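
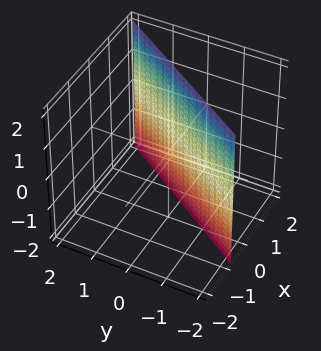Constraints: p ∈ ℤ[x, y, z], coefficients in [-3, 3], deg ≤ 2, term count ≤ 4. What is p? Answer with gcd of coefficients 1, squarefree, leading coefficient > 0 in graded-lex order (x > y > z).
deg p = 1.
Reading off the gridlines: the surface avoids every integer z-axis point in the box; it crosses the y-axis at the gridline y = -1.
Matching integer coefficients to the picture gives p.

3*x - 2*y - 2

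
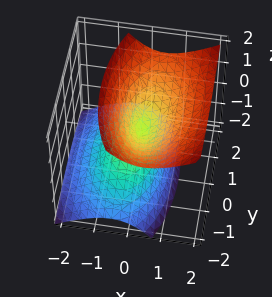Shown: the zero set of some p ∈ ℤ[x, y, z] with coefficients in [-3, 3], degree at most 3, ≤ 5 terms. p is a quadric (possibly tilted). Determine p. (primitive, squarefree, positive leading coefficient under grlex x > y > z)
The degree is 2 — the shape is more complex than any degree-1 surface.
Checking where it meets the axes: it crosses the x-axis at the gridline x = 0; it meets the z-axis at z = 0 (among the integer gridlines); one y-axis crossing is at y = 0.
Putting this together gives p.

3*x^2 - 2*x*z + y^2 - 2*z^2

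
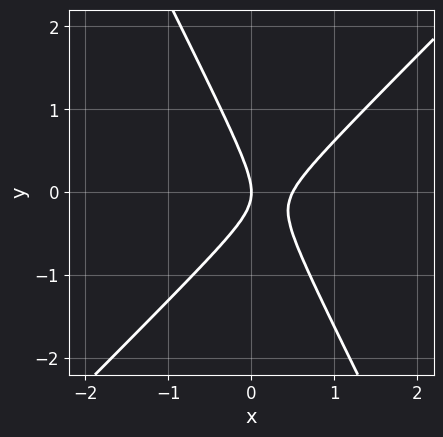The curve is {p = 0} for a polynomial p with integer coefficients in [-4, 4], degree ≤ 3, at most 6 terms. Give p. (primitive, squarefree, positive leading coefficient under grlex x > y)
First, deg p = 2.
Next, from the visible intercepts: it crosses the x-axis at the gridline x = 0; it meets the y-axis at y = 0 (among the integer gridlines).
Finally, these observations pin down the coefficients.

2*x^2 - x*y - y^2 - x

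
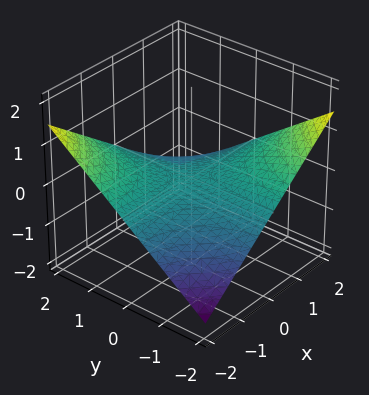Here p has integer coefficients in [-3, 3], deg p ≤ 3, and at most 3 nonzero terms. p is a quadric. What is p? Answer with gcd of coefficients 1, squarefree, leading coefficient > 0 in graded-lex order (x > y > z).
x*y + 3*z

1. The degree is 2 — a saddle surface; a quadric.
2. Against the integer gridlines: the visible x-axis segment lies entirely on the surface; every point of the y-axis in the box is on the surface; it meets the z-axis at z = 0 (among the integer gridlines).
3. The integer polynomial consistent with all of this is the stated p.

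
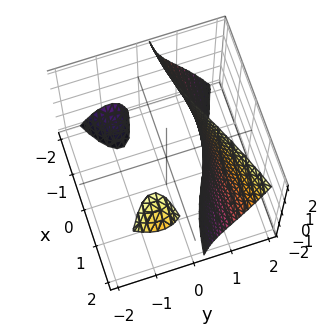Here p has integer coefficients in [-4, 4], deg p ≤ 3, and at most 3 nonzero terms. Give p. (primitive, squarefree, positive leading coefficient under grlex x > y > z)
First, I count 3 distinct pieces. They look like related sheets of one shape, so recover p as a whole.
Next, degree: the shape is more complex than any degree-2 surface, so deg p = 3.
Next, observable constraints: one y-axis crossing is at y = 1; it misses every integer gridline on the x-axis; the surface avoids every integer z-axis point in the box.
Finally, matching integer coefficients to the picture gives p.

2*x*y*z - 3*y^3 + 3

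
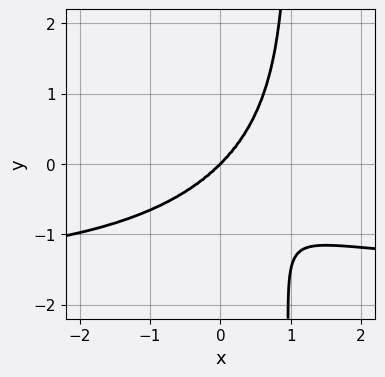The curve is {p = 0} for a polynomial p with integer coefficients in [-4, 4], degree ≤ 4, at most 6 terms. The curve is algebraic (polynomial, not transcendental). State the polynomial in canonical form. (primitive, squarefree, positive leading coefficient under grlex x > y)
2*x^3*y + 3*x*y^3 + 3*x^3 - 3*y^3

1. Degree: the shape is more complex than any degree-3 curve, so deg p = 4.
2. Against the integer gridlines: it meets the y-axis at y = 0 (among the integer gridlines); it meets the x-axis at x = 0 (among the integer gridlines).
3. The integer polynomial consistent with all of this is the stated p.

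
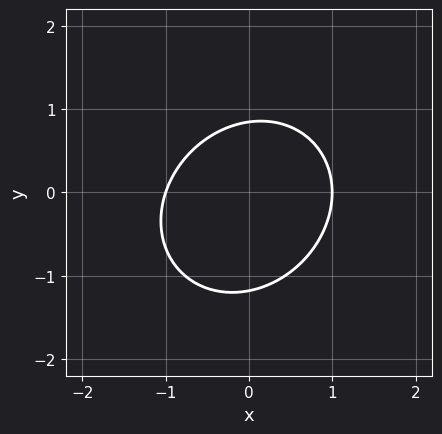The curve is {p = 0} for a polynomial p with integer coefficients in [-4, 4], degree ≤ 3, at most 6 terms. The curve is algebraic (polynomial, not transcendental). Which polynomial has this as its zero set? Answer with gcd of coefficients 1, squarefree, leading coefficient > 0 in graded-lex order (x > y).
First, deg p = 2. A generic line meets the curve in up to 2 points.
Then, observable constraints: among the integer gridlines, it crosses the x-axis at x ∈ {-1, 1}.
Finally, assembling these constraints gives the stated polynomial.

3*x^2 - x*y + 3*y^2 + y - 3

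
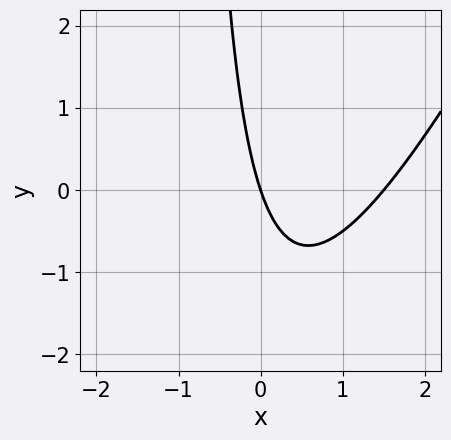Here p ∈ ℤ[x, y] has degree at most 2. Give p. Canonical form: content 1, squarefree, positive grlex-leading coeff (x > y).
2*x^2 - x*y - 3*x - y

First, degree: the shape is more complex than any degree-1 curve, so deg p = 2.
Next, against the integer gridlines: it crosses the y-axis at the gridline y = 0; it crosses the x-axis at the gridline x = 0.
Finally, fitting integer coefficients to these (and the overall shape) gives p.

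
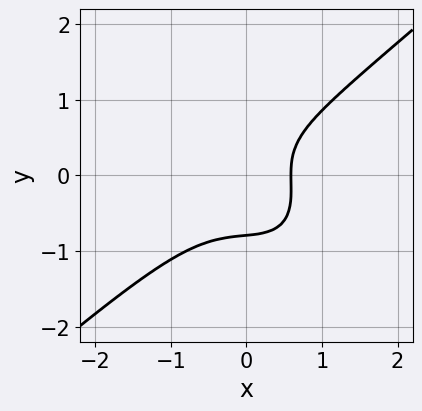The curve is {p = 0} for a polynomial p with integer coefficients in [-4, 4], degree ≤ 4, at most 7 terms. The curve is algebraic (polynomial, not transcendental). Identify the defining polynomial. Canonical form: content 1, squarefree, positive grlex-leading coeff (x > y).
2*x^3 - x*y^2 - 2*y^3 + x - 1

deg p = 3. No degree-2 curve has this shape.
Solving for integer coefficients yields p as stated.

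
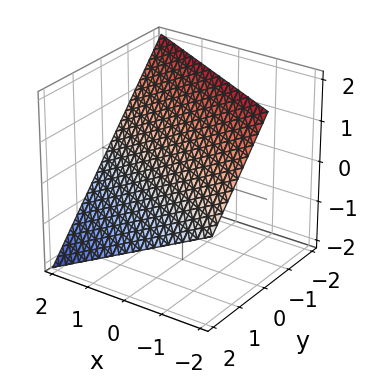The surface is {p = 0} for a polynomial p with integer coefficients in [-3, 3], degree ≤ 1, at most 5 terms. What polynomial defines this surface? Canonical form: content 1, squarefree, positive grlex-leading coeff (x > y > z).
x + 2*y + 2*z - 2

First, deg p = 1. Every cross-section is a straight line — this is a plane.
Then, observable constraints: it crosses the y-axis at the gridline y = 1; it crosses the z-axis at the gridline z = 1; it crosses the x-axis at the gridline x = 2.
Finally, fitting integer coefficients to these (and the overall shape) gives p.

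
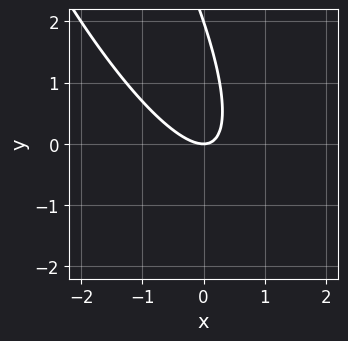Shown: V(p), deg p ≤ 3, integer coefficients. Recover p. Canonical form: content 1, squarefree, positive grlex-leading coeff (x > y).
First, the degree is 2 — the shape is more complex than any degree-1 curve.
Next, observable constraints: among the integer gridlines, it crosses the y-axis at y ∈ {0, 2}; one x-axis crossing is at x = 0.
Finally, matching integer coefficients to the picture gives p.

3*x^2 + 3*x*y + y^2 - 2*y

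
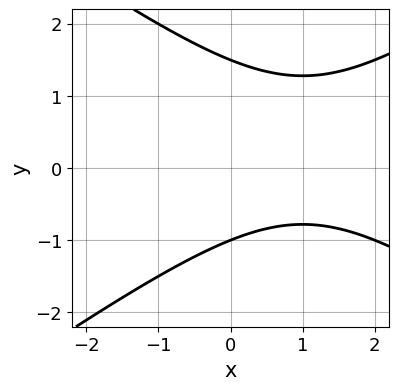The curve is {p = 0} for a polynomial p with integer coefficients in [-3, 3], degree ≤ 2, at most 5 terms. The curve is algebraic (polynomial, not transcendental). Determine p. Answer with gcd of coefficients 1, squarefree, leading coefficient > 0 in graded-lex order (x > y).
(a) Degree: the shape is more complex than any degree-1 curve, so deg p = 2.
(b) Reading off the gridlines: one y-axis crossing is at y = -1; it misses every integer gridline on the x-axis.
(c) The integer polynomial consistent with all of this is the stated p.

x^2 - 2*y^2 - 2*x + y + 3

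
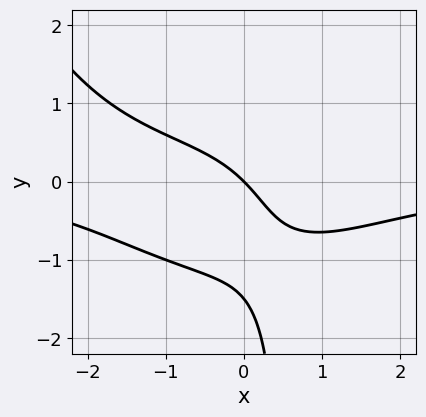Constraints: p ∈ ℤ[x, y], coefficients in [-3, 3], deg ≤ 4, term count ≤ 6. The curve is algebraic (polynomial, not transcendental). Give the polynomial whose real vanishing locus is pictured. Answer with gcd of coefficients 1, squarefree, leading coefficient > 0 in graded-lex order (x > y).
1. The degree is 4 — no degree-3 curve has this shape.
2. From the visible intercepts: it crosses the y-axis at the gridline y = 0; it meets the x-axis at x = 0 (among the integer gridlines).
3. Solving for integer coefficients yields p as stated.

x^3*y - 3*x*y^2 + 2*y^2 + 3*x + 3*y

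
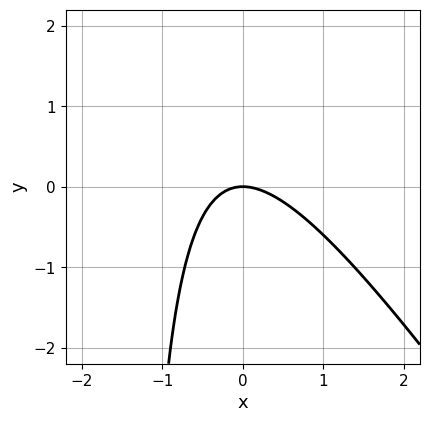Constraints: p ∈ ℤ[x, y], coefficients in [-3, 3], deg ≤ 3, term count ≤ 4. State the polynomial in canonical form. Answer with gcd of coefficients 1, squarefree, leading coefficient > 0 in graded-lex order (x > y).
deg p = 2. A generic line meets the curve in up to 2 points.
Observable constraints: one y-axis crossing is at y = 0; it crosses the x-axis at the gridline x = 0.
The integer polynomial consistent with all of this is the stated p.

3*x^2 + 2*x*y + 3*y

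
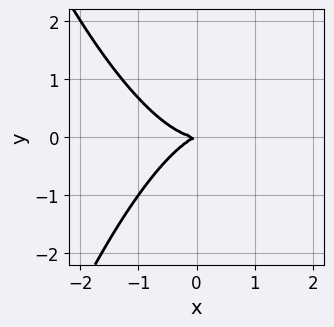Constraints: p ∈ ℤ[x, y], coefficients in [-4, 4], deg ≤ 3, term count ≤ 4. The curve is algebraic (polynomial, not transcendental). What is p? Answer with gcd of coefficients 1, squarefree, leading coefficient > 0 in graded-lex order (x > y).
2*x^3 - x*y + 3*y^2

(a) Degree: a generic line meets the curve in up to 3 points, so deg p = 3.
(b) Observable constraints: it meets the y-axis at y = 0 (among the integer gridlines); it crosses the x-axis at the gridline x = 0.
(c) Solving for integer coefficients yields p as stated.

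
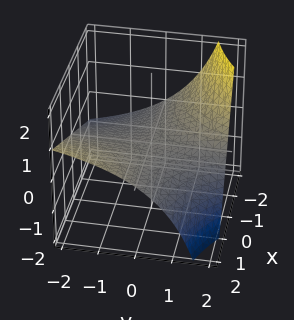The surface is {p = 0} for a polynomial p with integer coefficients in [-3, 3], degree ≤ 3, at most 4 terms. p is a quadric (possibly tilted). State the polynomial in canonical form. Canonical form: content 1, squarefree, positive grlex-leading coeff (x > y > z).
x*y - y*z + 3*z

First, degree: no degree-1 surface has this shape, so deg p = 2.
Next, reading off the gridlines: one z-axis crossing is at z = 0; the visible x-axis segment lies entirely on the surface; the visible y-axis segment lies entirely on the surface.
Finally, fitting integer coefficients to these (and the overall shape) gives p.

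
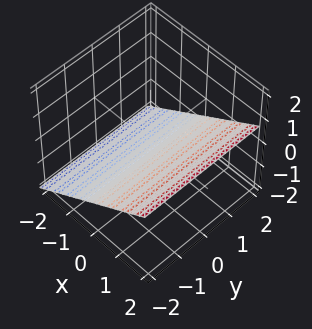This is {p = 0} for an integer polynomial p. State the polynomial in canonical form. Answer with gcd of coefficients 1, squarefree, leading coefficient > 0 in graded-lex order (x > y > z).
2*x - 3*z - 2

1. deg p = 1. Every cross-section is a straight line — this is a plane.
2. From the visible intercepts: it crosses the x-axis at the gridline x = 1; it misses every integer gridline on the y-axis.
3. Solving for integer coefficients yields p as stated.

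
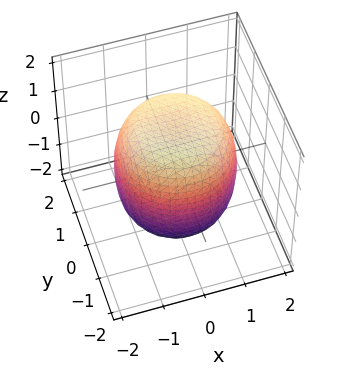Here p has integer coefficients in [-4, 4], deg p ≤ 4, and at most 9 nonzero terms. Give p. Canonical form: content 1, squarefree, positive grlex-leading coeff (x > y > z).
Degree: a generic line meets the surface in up to 4 points, so deg p = 4.
Symmetries: rotational symmetry about the z-axis ⇒ p depends on x, y only through x² + y².
Observable constraints: a circular section at z = 0 has radius between 1 and 2.
Assembling these constraints gives the stated polynomial.

x^4 + 2*x^2*y^2 + y^4 - x^2 - y^2 + z^2 - 2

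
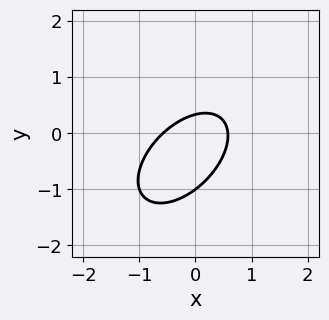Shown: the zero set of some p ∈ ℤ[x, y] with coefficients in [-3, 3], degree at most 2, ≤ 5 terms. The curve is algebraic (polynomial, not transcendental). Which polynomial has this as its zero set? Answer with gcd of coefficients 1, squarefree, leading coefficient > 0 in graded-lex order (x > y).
3*x^2 - 3*x*y + 3*y^2 + 2*y - 1

The degree is 2 — a generic line meets the curve in up to 2 points.
Reading off the gridlines: one y-axis crossing is at y = -1.
The integer polynomial consistent with all of this is the stated p.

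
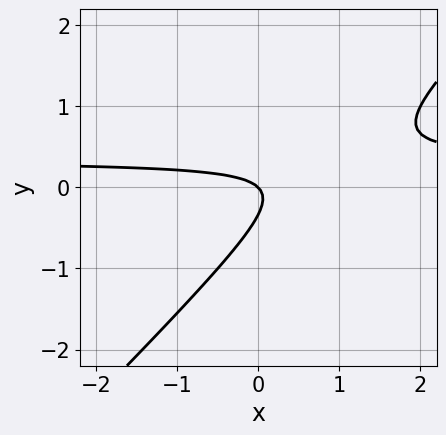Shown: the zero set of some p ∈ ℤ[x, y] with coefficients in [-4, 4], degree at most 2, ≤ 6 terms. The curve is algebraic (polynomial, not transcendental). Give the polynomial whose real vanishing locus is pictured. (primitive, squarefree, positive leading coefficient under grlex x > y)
The degree is 2 — the shape is more complex than any degree-1 curve.
From the visible intercepts: one y-axis crossing is at y = 0; it meets the x-axis at x = 0 (among the integer gridlines).
Together with the visible shape, these determine p as stated.

3*x*y - 3*y^2 - x - y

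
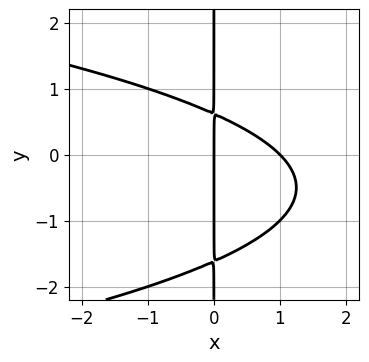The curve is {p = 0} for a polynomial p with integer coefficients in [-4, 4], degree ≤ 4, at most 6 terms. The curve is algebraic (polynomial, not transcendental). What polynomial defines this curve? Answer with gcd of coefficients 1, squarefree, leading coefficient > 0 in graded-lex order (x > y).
First, deg p = 3.
Next, checking where it meets the axes: the x-axis gridline crossings are at x ∈ {0, 1}; the visible y-axis segment lies entirely on the curve.
Finally, putting this together gives p.

x*y^2 + x^2 + x*y - x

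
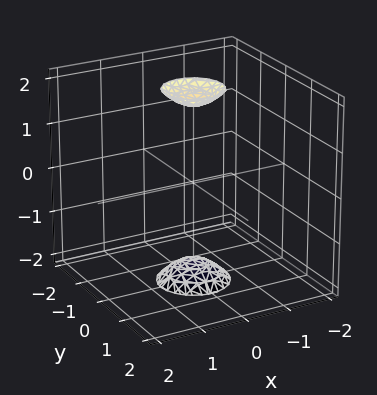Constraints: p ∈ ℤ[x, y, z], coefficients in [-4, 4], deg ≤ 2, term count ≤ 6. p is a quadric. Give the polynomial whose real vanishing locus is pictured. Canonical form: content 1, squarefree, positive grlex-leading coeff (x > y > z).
3*x^2 + 3*y^2 - z^2 + 3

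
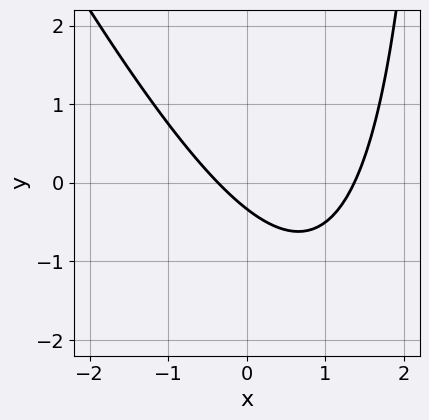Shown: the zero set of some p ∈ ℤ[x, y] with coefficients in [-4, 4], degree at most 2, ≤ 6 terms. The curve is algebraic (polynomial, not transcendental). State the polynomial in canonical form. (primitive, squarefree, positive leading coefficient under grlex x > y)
First, deg p = 2.
Finally, solving for integer coefficients yields p as stated.

2*x^2 + x*y - 2*x - 3*y - 1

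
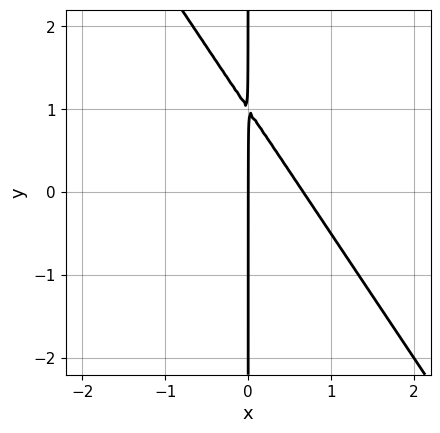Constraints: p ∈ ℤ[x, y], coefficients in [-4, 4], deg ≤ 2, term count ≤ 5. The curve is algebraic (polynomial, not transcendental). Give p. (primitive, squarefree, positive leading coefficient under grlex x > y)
1. The degree is 2 — no degree-1 curve has this shape.
2. From the visible intercepts: it meets the x-axis at x = 0 (among the integer gridlines); the visible y-axis segment lies entirely on the curve.
3. Matching integer coefficients to the picture gives p.

3*x^2 + 2*x*y - 2*x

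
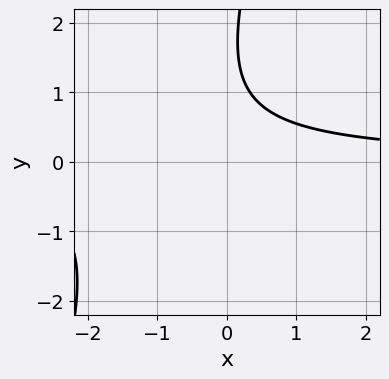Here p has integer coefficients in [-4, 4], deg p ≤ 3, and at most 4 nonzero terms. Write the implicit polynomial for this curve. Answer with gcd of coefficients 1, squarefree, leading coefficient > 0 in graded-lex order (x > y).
deg p = 2.
From the visible intercepts: no y-intercept at any integer in the box; it misses every integer gridline on the x-axis.
The integer polynomial consistent with all of this is the stated p.

3*x*y - y^2 + 3*y - 3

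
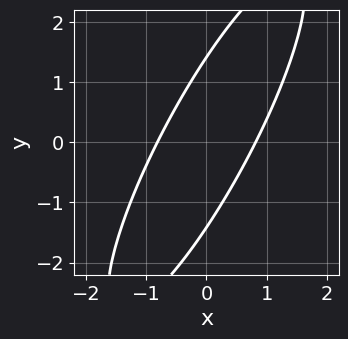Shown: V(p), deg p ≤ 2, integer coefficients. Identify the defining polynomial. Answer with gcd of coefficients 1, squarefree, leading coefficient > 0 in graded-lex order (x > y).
deg p = 2. The shape is more complex than any degree-1 curve.
Solving for integer coefficients yields p as stated.

3*x^2 - 3*x*y + y^2 - 2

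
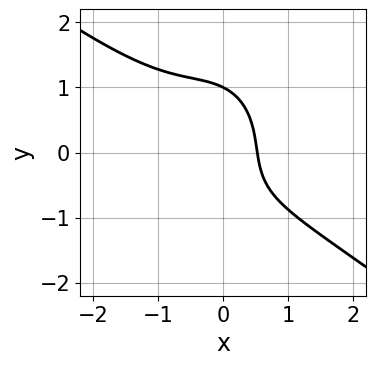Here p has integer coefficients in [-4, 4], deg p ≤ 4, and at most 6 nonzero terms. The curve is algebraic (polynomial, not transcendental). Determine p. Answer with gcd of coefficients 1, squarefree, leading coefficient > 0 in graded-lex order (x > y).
3*x^3 + 3*x^2*y + 2*y^3 + 3*x - 2

deg p = 3. A generic line meets the curve in up to 3 points.
Checking where it meets the axes: it meets the y-axis at y = 1 (among the integer gridlines).
Matching integer coefficients to the picture gives p.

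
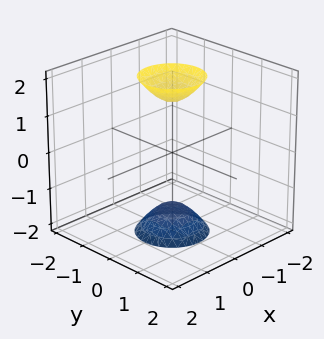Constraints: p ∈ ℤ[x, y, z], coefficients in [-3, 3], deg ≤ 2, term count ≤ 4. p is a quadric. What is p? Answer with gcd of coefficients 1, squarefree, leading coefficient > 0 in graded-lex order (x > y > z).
First, there are 2 components. They look like related sheets of one shape, so recover p as a whole.
Then, the degree is 2 — two separate bowl-shaped sheets opening away from each other; a quadric.
Next, symmetries: it's symmetric under z → −z, forcing even powers of z; rotational symmetry about the z-axis ⇒ p depends on x, y only through x² + y².
Then, observable constraints: the surface avoids every integer y-axis point in the box; a circular section at z = 2 has radius between 0 and 1; no x-intercept at any integer in the box.
Finally, assembling these constraints gives the stated polynomial.

3*x^2 + 3*y^2 - z^2 + 2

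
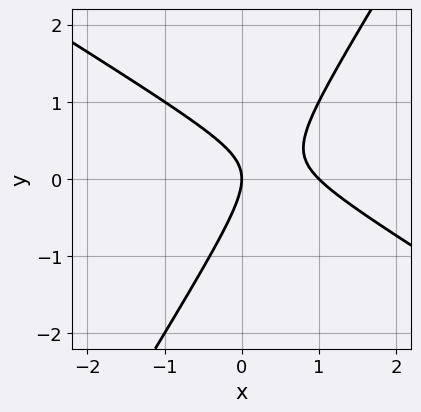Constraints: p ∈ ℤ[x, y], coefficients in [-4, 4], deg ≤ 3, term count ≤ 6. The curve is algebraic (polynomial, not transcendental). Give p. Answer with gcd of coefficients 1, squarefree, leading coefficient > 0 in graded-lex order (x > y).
x^2 + x*y - y^2 - x

First, degree: no degree-1 curve has this shape, so deg p = 2.
Next, from the visible intercepts: it crosses the y-axis at the gridline y = 0; among the integer gridlines, it crosses the x-axis at x ∈ {0, 1}.
Finally, fitting integer coefficients to these (and the overall shape) gives p.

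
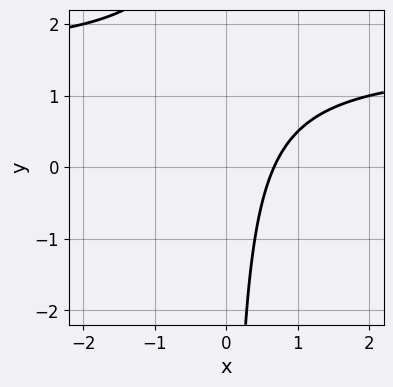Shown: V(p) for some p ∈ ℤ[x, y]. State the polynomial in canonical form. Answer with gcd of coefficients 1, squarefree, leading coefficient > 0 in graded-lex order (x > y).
First, deg p = 2. No degree-1 curve has this shape.
Next, observable constraints: no y-intercept at any integer in the box.
Finally, fitting integer coefficients to these (and the overall shape) gives p.

2*x*y - 3*x + 2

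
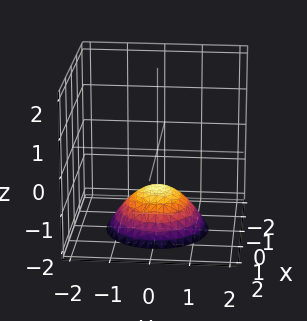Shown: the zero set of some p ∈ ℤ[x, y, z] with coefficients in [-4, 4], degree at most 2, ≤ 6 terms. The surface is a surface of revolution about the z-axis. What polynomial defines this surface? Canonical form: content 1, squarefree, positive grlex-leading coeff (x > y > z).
2*x^2 + 2*y^2 + 3*z + 3

1. The degree is 2 — a generic line meets the surface in up to 2 points.
2. By symmetry, the surface is invariant under rotation about z: p = q(x² + y², z).
3. Observable constraints: it misses every integer gridline on the x-axis; one z-axis crossing is at z = -1.
4. Matching integer coefficients to the picture gives p.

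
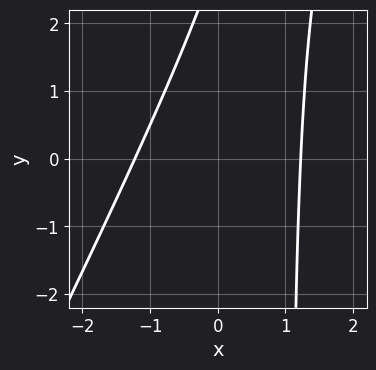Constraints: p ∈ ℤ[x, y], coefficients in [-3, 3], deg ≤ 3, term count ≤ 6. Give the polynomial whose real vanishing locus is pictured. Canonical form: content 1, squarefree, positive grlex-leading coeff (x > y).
2*x^2 - x*y + y - 3

Degree: no degree-1 curve has this shape, so deg p = 2.
Against the integer gridlines: no y-intercept at any integer in the box.
The integer polynomial consistent with all of this is the stated p.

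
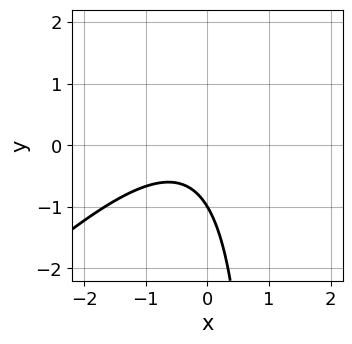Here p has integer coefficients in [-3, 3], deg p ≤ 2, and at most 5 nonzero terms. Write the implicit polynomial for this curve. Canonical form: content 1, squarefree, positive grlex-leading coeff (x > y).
3*x^2 - 3*x*y + 2*x + 3*y + 3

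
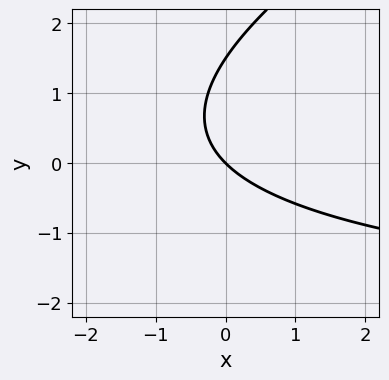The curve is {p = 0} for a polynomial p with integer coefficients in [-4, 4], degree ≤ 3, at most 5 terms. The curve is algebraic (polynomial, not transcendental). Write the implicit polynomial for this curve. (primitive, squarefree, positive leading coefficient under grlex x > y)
1. The degree is 2 — no degree-1 curve has this shape.
2. Reading off the gridlines: it meets the x-axis at x = 0 (among the integer gridlines); it crosses the y-axis at the gridline y = 0.
3. Matching integer coefficients to the picture gives p.

x*y - 2*y^2 + 3*x + 3*y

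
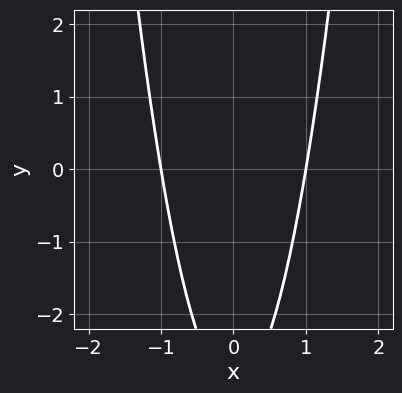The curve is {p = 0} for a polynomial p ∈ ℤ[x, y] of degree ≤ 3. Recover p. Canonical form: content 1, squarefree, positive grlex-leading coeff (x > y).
3*x^2 - y - 3

(a) The degree is 2 — the shape is more complex than any degree-1 curve.
(b) Symmetries: it's symmetric under x → −x, forcing even powers of x.
(c) From the axis intercepts and sections: the curve avoids every integer y-axis point in the box; among the integer gridlines, it crosses the x-axis at x ∈ {-1, 1}.
(d) Putting this together gives p.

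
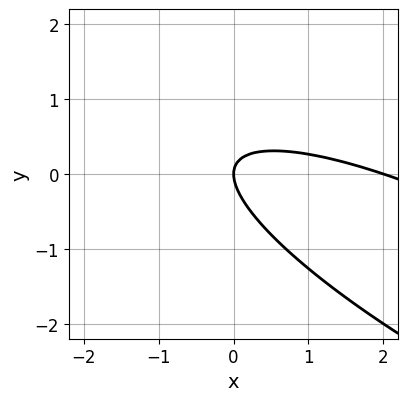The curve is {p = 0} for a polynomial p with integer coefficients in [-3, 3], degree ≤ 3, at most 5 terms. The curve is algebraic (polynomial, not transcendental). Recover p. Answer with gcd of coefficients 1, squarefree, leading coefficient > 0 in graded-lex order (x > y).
x^2 + 3*x*y + 3*y^2 - 2*x

(a) The degree is 2 — the shape is more complex than any degree-1 curve.
(b) Observable constraints: it crosses the y-axis at the gridline y = 0; among the integer gridlines, it crosses the x-axis at x ∈ {0, 2}.
(c) Assembling these constraints gives the stated polynomial.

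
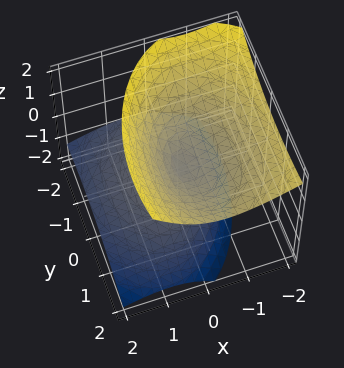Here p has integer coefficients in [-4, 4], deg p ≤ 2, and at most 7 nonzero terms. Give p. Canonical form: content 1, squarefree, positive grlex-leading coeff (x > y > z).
2*x^2 + 2*x*z + y^2 - y*z - 2*z^2

1. The picture has 2 separate pieces. They look like related sheets of one shape, so recover p as a whole.
2. Degree: no degree-1 surface has this shape, so deg p = 2.
3. From the axis intercepts and sections: it meets the y-axis at y = 0 (among the integer gridlines); it meets the z-axis at z = 0 (among the integer gridlines); it crosses the x-axis at the gridline x = 0.
4. These observations pin down the coefficients.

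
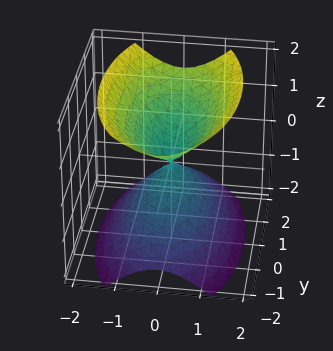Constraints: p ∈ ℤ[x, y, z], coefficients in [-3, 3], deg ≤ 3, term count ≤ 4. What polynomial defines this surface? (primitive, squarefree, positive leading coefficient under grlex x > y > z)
(a) I count 2 distinct pieces. Treating them together as one polynomial.
(b) Degree: a double cone through the origin; a quadric, so deg p = 2.
(c) Symmetries: mirror symmetry y ↦ −y ⇒ only even powers of y; it's symmetric under z → −z, forcing even powers of z; it's symmetric under x → −x, forcing even powers of x.
(d) Checking where it meets the axes: one z-axis crossing is at z = 0; one x-axis crossing is at x = 0; it crosses the y-axis at the gridline y = 0.
(e) Matching integer coefficients to the picture gives p.

3*x^2 + y^2 - 2*z^2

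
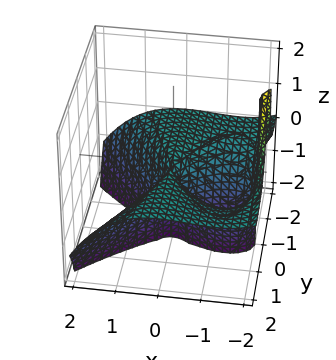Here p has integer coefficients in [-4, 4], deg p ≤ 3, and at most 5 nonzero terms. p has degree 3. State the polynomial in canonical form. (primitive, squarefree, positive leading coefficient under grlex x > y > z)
x^3 + 3*y^2*z + 2*x^2

First, deg p = 3. No degree-2 surface has this shape.
Then, reading off the gridlines: every point of the z-axis in the box is on the surface; every point of the y-axis in the box is on the surface.
Finally, the integer polynomial consistent with all of this is the stated p. Check: (-2, 0, 0) on the x-axis lies on the surface, and p(-2, 0, 0) = 0. ✓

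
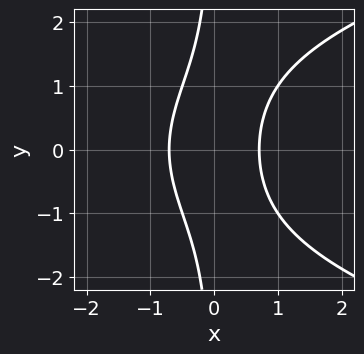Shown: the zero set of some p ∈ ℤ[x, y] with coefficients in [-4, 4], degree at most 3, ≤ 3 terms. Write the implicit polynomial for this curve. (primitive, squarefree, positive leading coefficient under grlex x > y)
x*y^2 - 2*x^2 + 1

deg p = 3.
Symmetries: mirror symmetry y ↦ −y ⇒ only even powers of y.
From the visible intercepts: it misses every integer gridline on the y-axis.
Matching integer coefficients to the picture gives p.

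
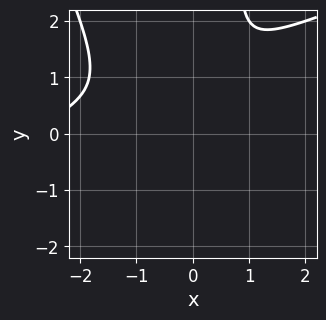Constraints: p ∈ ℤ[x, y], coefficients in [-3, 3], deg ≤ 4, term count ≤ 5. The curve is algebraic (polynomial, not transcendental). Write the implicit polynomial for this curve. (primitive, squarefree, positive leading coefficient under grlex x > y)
First, the degree is 3 — the shape is more complex than any degree-2 curve.
Finally, matching integer coefficients to the picture gives p.

x^3 - 2*x^2*y - x*y^2 + 3*x^2 + y^2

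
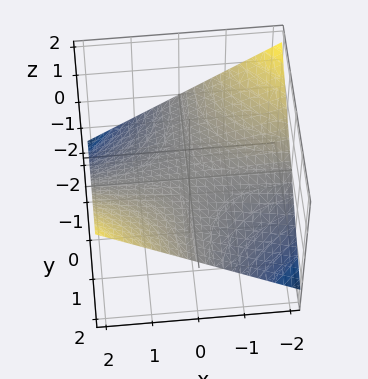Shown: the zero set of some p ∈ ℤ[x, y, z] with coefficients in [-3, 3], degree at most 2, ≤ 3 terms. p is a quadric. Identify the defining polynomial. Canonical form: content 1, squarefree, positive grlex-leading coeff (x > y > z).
1. The degree is 2 — a hyperbolic paraboloid; a quadric.
2. Against the integer gridlines: one z-axis crossing is at z = 0; every point of the y-axis in the box is on the surface; every point of the x-axis in the box is on the surface.
3. Assembling these constraints gives the stated polynomial.

x*y - 3*z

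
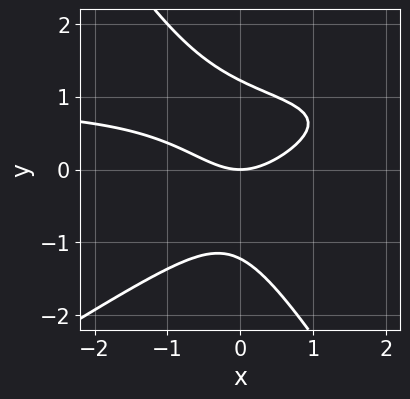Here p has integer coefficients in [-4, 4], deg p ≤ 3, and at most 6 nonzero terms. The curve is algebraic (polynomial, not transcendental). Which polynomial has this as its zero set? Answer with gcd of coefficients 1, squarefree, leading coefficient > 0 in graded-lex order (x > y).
2*x^2*y - 2*x*y^2 - 2*y^3 - 2*x^2 + 3*y

Degree: a generic line meets the curve in up to 3 points, so deg p = 3.
Observable constraints: one x-axis crossing is at x = 0; it meets the y-axis at y = 0 (among the integer gridlines).
Matching integer coefficients to the picture gives p.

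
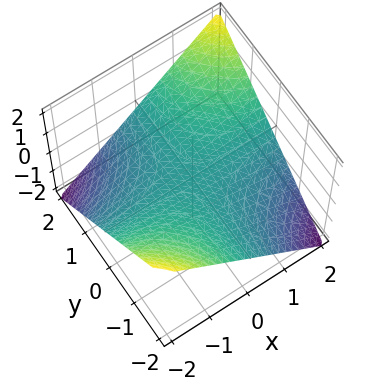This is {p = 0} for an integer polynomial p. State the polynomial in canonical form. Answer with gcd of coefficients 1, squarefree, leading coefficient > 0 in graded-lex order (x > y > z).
(a) deg p = 2.
(b) From the visible intercepts: the visible x-axis segment lies entirely on the surface; every point of the y-axis in the box is on the surface; it meets the z-axis at z = 0 (among the integer gridlines).
(c) Fitting integer coefficients to these (and the overall shape) gives p.

x*y - 2*z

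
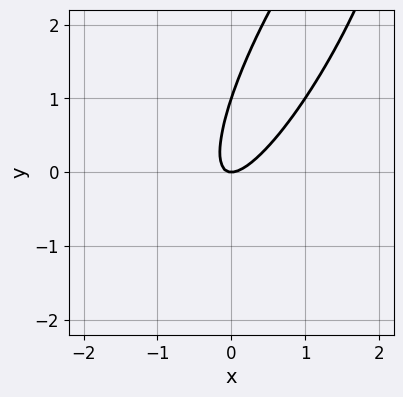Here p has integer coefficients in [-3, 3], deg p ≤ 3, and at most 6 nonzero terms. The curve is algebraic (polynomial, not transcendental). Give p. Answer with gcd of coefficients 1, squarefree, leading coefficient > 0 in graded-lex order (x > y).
Degree: a generic line meets the curve in up to 2 points, so deg p = 2.
Observable constraints: it crosses the x-axis at the gridline x = 0; among the integer gridlines, it crosses the y-axis at y ∈ {0, 1}.
Together with the visible shape, these determine p as stated.

3*x^2 - 3*x*y + y^2 - y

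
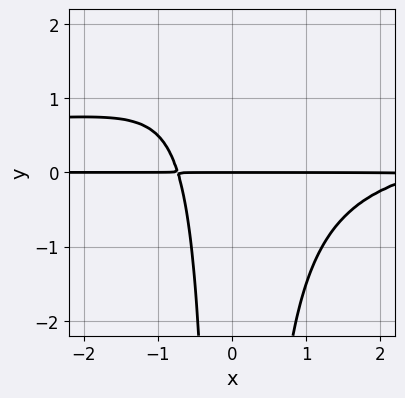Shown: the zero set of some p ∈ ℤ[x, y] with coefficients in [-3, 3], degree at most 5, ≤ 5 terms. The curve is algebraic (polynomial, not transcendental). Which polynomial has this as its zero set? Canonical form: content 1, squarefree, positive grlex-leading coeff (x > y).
2*x^2*y^2 - x^2*y + 2*x*y + 2*y

1. Degree: the shape is more complex than any degree-3 curve, so deg p = 4.
2. Checking where it meets the axes: the visible x-axis segment lies entirely on the curve; it crosses the y-axis at the gridline y = 0.
3. The integer polynomial consistent with all of this is the stated p.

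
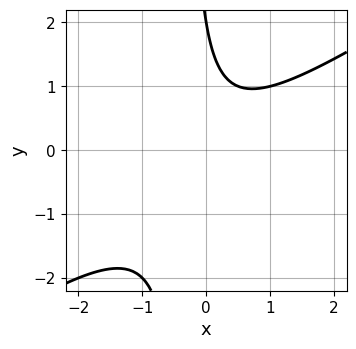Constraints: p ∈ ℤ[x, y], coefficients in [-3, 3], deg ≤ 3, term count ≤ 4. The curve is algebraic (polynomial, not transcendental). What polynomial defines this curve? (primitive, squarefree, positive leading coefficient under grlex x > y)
2*x^2 - 3*x*y - y + 2

1. Degree: the shape is more complex than any degree-1 curve, so deg p = 2.
2. Against the integer gridlines: it misses every integer gridline on the x-axis; it meets the y-axis at y = 2 (among the integer gridlines).
3. Putting this together gives p.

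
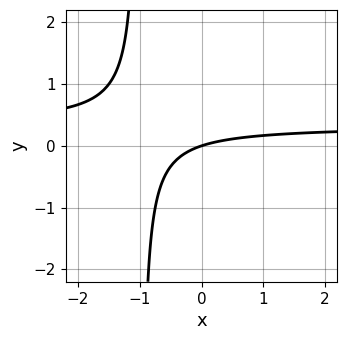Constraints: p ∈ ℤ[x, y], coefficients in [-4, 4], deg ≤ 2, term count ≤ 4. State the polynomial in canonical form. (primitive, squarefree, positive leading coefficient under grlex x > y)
The degree is 2 — the shape is more complex than any degree-1 curve.
Against the integer gridlines: one x-axis crossing is at x = 0; one y-axis crossing is at y = 0.
Matching integer coefficients to the picture gives p.

3*x*y - x + 3*y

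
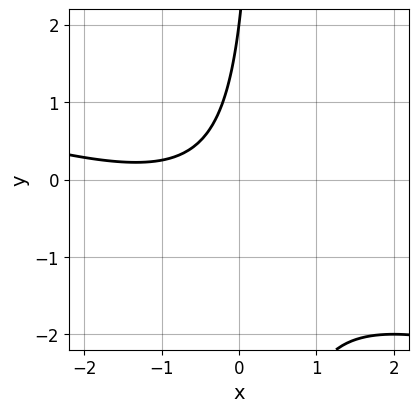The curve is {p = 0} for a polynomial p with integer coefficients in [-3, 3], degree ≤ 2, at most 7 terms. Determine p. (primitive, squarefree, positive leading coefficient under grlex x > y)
x^2 + 3*x*y + 2*x - y + 2

First, deg p = 2. A generic line meets the curve in up to 2 points.
Next, reading off the gridlines: the curve avoids every integer x-axis point in the box; one y-axis crossing is at y = 2.
Finally, matching integer coefficients to the picture gives p.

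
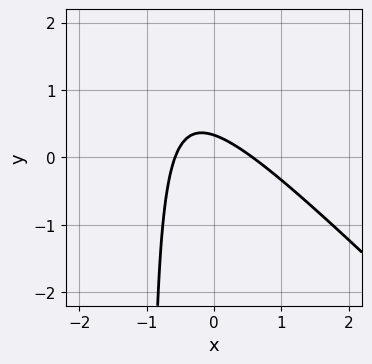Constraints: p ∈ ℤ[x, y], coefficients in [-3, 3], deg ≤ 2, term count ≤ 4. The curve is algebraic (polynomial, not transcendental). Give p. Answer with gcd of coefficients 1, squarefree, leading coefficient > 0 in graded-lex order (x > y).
3*x^2 + 3*x*y + 3*y - 1

First, degree: no degree-1 curve has this shape, so deg p = 2.
Finally, matching integer coefficients to the picture gives p.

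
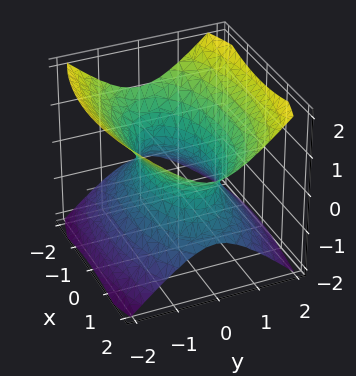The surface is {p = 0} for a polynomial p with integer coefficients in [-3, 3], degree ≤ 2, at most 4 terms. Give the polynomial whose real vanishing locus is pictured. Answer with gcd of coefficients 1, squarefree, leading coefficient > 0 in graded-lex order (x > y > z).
1. deg p = 2.
2. Symmetries: it's symmetric under x → −x, forcing even powers of x; the z ↦ −z reflection is a symmetry, so z appears only in even powers; it's symmetric under y → −y, forcing even powers of y.
3. Observable constraints: no z-intercept at any integer in the box.
4. The integer polynomial consistent with all of this is the stated p.

x^2 + 3*y^2 - 3*z^2 - 2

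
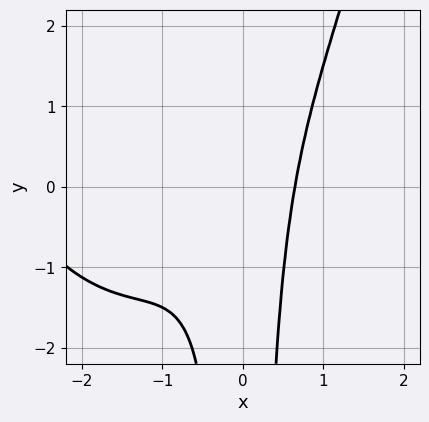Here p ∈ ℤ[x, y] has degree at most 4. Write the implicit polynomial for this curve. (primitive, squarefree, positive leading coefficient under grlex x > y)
x^4 + 3*x^3 - 2*x^2*y - 1

The degree is 4 — a generic line meets the curve in up to 4 points.
Reading off the gridlines: no y-intercept at any integer in the box.
These observations pin down the coefficients.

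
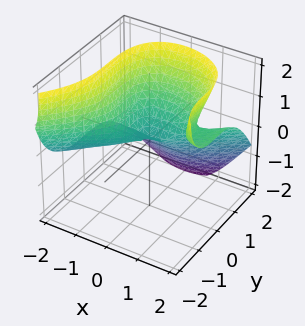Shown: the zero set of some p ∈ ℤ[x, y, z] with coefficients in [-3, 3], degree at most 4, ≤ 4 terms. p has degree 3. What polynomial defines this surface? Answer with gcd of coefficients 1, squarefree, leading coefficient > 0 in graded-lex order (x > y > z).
x^3 - 3*x^2*z - 2*y^3 + 3*z^2

1. Degree: a generic line meets the surface in up to 3 points, so deg p = 3.
2. From the visible intercepts: it meets the x-axis at x = 0 (among the integer gridlines); it meets the y-axis at y = 0 (among the integer gridlines).
3. Matching integer coefficients to the picture gives p.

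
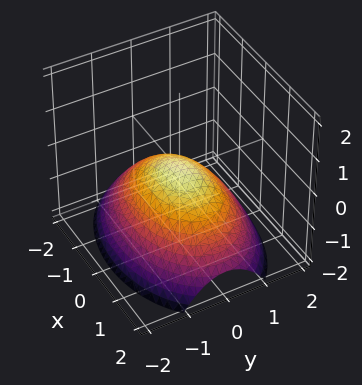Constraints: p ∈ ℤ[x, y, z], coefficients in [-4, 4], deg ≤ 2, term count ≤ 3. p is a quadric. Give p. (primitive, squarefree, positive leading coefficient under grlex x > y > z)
First, degree: a paraboloid; a quadric, so deg p = 2.
Next, symmetries: it's symmetric under x → −x, forcing even powers of x; the y ↦ −y reflection is a symmetry, so y appears only in even powers.
Then, against the integer gridlines: it meets the x-axis at x = 0 (among the integer gridlines); it crosses the y-axis at the gridline y = 0; one z-axis crossing is at z = 0.
Finally, together with the visible shape, these determine p as stated.

x^2 + 2*y^2 + 3*z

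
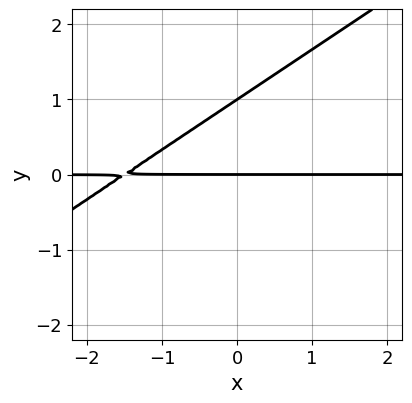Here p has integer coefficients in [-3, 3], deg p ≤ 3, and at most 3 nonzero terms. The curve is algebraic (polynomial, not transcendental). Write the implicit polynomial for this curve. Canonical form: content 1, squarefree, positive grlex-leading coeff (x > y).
2*x*y - 3*y^2 + 3*y

deg p = 2. A generic line meets the curve in up to 2 points.
Reading off the gridlines: the y-axis gridline crossings are at y ∈ {0, 1}; every point of the x-axis in the box is on the curve.
Together with the visible shape, these determine p as stated.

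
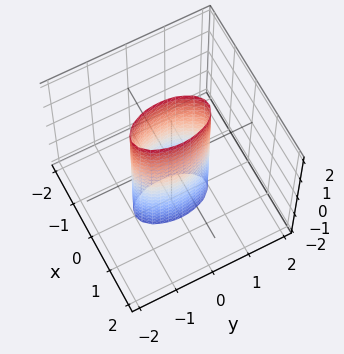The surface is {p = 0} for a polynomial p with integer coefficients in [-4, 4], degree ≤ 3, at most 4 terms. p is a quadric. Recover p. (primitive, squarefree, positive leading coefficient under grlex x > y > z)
(a) Degree: constant cross-section along one axis; a quadric, so deg p = 2.
(b) Symmetries: it's symmetric under z → −z, forcing even powers of z; mirror symmetry x ↦ −x ⇒ only even powers of x; the y ↦ −y reflection is a symmetry, so y appears only in even powers.
(c) Observable constraints: no z-intercept at any integer in the box; the y-axis gridline crossings are at y ∈ {-1, 1}.
(d) Fitting integer coefficients to these (and the overall shape) gives p.

3*x^2 + y^2 - 1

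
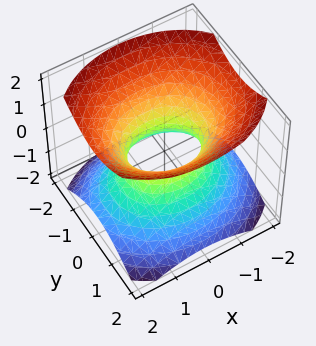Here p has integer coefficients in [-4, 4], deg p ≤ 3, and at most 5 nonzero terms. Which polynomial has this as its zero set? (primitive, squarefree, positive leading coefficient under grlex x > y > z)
2*x^2 + 3*y^2 - 3*z^2 - 2

(a) The degree is 2 — one connected sheet with a waist; a quadric.
(b) Symmetries: the y ↦ −y reflection is a symmetry, so y appears only in even powers; mirror symmetry x ↦ −x ⇒ only even powers of x; the z ↦ −z reflection is a symmetry, so z appears only in even powers.
(c) Checking where it meets the axes: the surface avoids every integer z-axis point in the box; the x-axis gridline crossings are at x ∈ {-1, 1}.
(d) Assembling these constraints gives the stated polynomial.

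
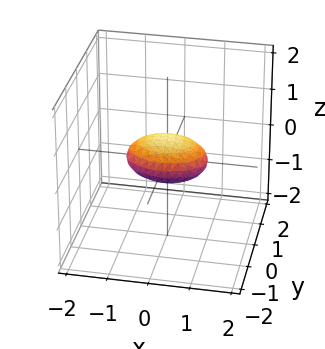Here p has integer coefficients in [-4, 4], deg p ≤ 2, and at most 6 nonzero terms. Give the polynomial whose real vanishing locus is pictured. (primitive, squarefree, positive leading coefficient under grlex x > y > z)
x^2 + 2*y^2 + 3*z^2 - 1

(a) Degree: a closed, bounded, convex surface; a quadric, so deg p = 2.
(b) Symmetries: the z ↦ −z reflection is a symmetry, so z appears only in even powers; mirror symmetry x ↦ −x ⇒ only even powers of x; mirror symmetry y ↦ −y ⇒ only even powers of y.
(c) From the axis intercepts and sections: the x-axis gridline crossings are at x ∈ {-1, 1}.
(d) These observations pin down the coefficients.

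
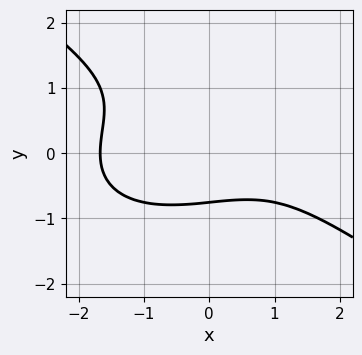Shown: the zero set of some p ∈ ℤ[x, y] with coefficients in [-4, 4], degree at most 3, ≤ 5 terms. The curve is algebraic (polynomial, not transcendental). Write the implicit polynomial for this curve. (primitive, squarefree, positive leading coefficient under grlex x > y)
x^3 + 3*y^3 - 3*y^2 - x + 3

First, degree: no degree-2 curve has this shape, so deg p = 3.
Finally, the integer polynomial consistent with all of this is the stated p.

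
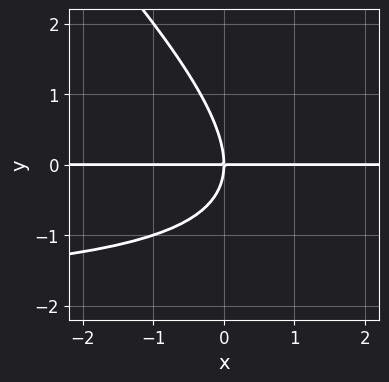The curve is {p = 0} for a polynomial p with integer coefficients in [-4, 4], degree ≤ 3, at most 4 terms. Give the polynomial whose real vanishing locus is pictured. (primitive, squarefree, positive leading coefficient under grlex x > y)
x*y^2 + y^3 + 2*x*y

(a) Degree: a generic line meets the curve in up to 3 points, so deg p = 3.
(b) Against the integer gridlines: it crosses the y-axis at the gridline y = 0; every point of the x-axis in the box is on the curve.
(c) These observations pin down the coefficients.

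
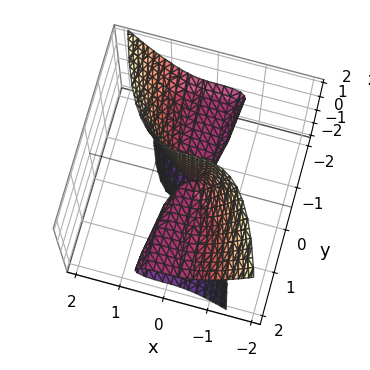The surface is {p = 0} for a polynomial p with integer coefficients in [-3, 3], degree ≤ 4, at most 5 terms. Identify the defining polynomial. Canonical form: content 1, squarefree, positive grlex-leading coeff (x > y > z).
The degree is 3 — no degree-2 surface has this shape.
Against the integer gridlines: the visible z-axis segment lies entirely on the surface; every point of the y-axis in the box is on the surface; it crosses the x-axis at the gridline x = 0.
Fitting integer coefficients to these (and the overall shape) gives p.

2*x^3 + y*z^2 + y*z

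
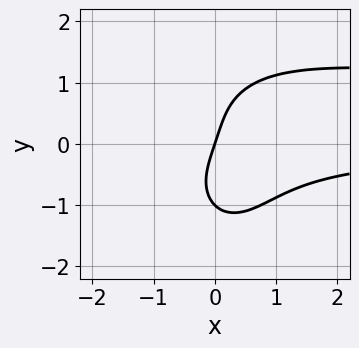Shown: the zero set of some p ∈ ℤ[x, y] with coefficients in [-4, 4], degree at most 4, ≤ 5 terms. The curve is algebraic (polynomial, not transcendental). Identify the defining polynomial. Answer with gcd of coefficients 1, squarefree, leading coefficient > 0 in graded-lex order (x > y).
2*x^2*y^2 + y^4 - 2*x^2*y - 3*x + y

(a) Degree: a generic line meets the curve in up to 4 points, so deg p = 4.
(b) From the axis intercepts and sections: the y-axis gridline crossings are at y ∈ {-1, 0}; it crosses the x-axis at the gridline x = 0.
(c) Solving for integer coefficients yields p as stated.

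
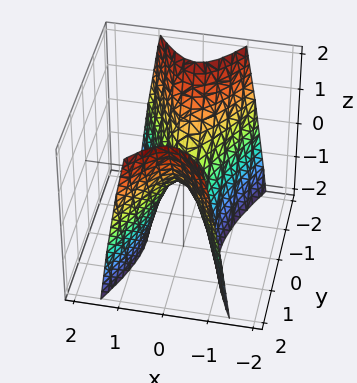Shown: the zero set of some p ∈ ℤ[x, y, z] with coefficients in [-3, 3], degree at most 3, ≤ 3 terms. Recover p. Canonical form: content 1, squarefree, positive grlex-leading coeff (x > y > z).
3*x^2 - y^2 + z

Degree: a saddle surface; a quadric, so deg p = 2.
Symmetries: the y ↦ −y reflection is a symmetry, so y appears only in even powers; the x ↦ −x reflection is a symmetry, so x appears only in even powers.
Reading off the gridlines: it crosses the z-axis at the gridline z = 0; one y-axis crossing is at y = 0; one x-axis crossing is at x = 0.
Fitting integer coefficients to these (and the overall shape) gives p.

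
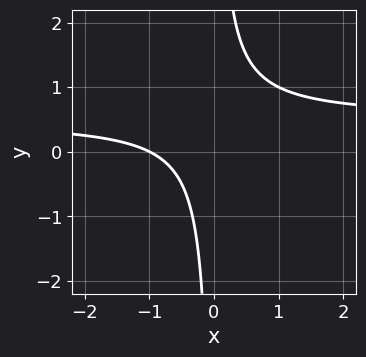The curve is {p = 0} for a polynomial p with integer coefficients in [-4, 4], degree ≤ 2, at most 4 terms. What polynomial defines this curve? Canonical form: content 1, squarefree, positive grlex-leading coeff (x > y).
First, deg p = 2.
Then, reading off the gridlines: no y-intercept at any integer in the box; one x-axis crossing is at x = -1.
Finally, assembling these constraints gives the stated polynomial.

2*x*y - x - 1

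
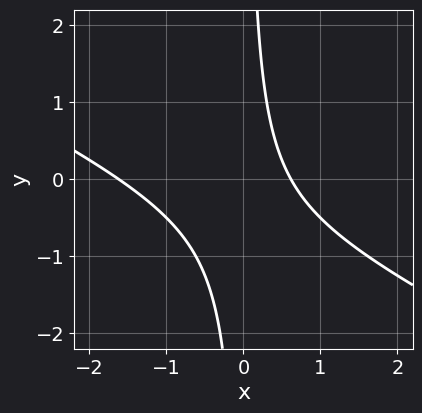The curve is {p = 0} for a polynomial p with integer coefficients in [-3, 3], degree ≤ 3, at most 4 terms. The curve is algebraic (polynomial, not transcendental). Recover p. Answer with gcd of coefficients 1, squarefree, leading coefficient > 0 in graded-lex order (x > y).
1. deg p = 2. The shape is more complex than any degree-1 curve.
2. Reading off the gridlines: it misses every integer gridline on the y-axis.
3. Assembling these constraints gives the stated polynomial.

x^2 + 2*x*y + x - 1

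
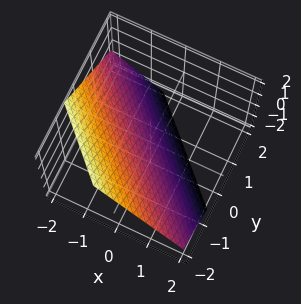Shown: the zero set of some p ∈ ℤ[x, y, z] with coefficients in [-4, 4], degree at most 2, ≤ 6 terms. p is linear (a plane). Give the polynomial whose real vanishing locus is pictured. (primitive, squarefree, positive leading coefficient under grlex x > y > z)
1. Degree: every cross-section is a straight line — this is a plane, so deg p = 1.
2. Solving for integer coefficients yields p as stated.

3*x + 3*y + 3*z + 2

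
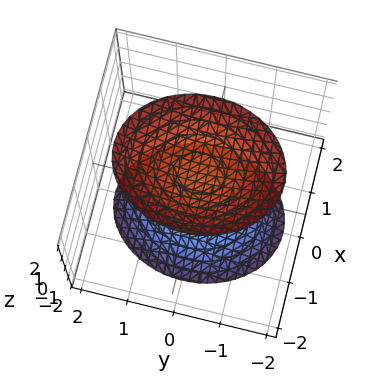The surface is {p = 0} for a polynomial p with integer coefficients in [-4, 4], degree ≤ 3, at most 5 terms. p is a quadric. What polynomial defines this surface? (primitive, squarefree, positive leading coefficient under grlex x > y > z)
(a) There are 2 components. Treating them together as one polynomial.
(b) The degree is 2 — two separate bowl-shaped sheets opening away from each other; a quadric.
(c) Symmetries: it's symmetric under z → −z, forcing even powers of z; the x ↦ −x reflection is a symmetry, so x appears only in even powers; the y ↦ −y reflection is a symmetry, so y appears only in even powers.
(d) Against the integer gridlines: the surface avoids every integer y-axis point in the box; it misses every integer gridline on the x-axis.
(e) Putting this together gives p.

3*x^2 + 2*y^2 - 2*z^2 + 3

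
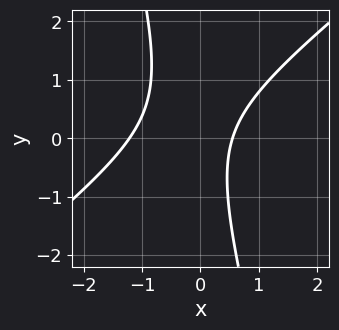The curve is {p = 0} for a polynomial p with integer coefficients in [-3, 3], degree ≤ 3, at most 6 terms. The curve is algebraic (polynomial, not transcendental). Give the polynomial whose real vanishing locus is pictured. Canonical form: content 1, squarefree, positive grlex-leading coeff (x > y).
3*x^2 - 3*x*y - y^2 + 2*x - 2

The degree is 2 — a generic line meets the curve in up to 2 points.
Against the integer gridlines: it misses every integer gridline on the y-axis.
Together with the visible shape, these determine p as stated.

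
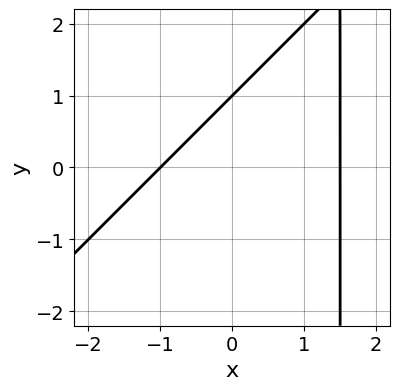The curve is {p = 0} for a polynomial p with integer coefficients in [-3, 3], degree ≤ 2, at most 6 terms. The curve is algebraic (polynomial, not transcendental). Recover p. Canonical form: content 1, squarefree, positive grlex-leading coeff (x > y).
2*x^2 - 2*x*y - x + 3*y - 3

(a) Degree: no degree-1 curve has this shape, so deg p = 2.
(b) Against the integer gridlines: it meets the y-axis at y = 1 (among the integer gridlines); it meets the x-axis at x = -1 (among the integer gridlines).
(c) Solving for integer coefficients yields p as stated.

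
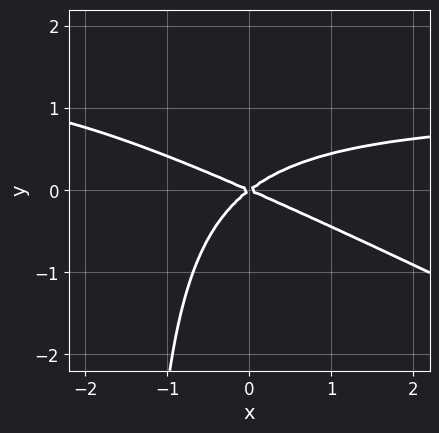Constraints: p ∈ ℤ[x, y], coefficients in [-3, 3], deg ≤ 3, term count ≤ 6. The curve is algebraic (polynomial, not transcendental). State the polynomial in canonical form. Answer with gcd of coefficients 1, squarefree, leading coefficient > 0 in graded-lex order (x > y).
x^2*y + 2*x*y^2 - x^2 - x*y + 3*y^2

Degree: no degree-2 curve has this shape, so deg p = 3.
Against the integer gridlines: it crosses the x-axis at the gridline x = 0; it meets the y-axis at y = 0 (among the integer gridlines).
These observations pin down the coefficients.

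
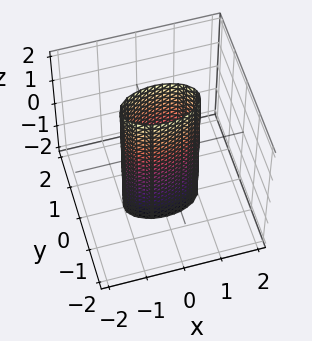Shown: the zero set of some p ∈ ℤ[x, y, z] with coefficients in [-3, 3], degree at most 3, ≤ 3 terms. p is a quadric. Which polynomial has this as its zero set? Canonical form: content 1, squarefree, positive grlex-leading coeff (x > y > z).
The degree is 2 — constant cross-section along one axis; a quadric.
Symmetries: the y ↦ −y reflection is a symmetry, so y appears only in even powers; the x ↦ −x reflection is a symmetry, so x appears only in even powers; it's symmetric under z → −z, forcing even powers of z.
Reading off the gridlines: it misses every integer gridline on the z-axis; among the integer gridlines, it crosses the x-axis at x ∈ {-1, 1}.
Matching integer coefficients to the picture gives p.

x^2 + 3*y^2 - 1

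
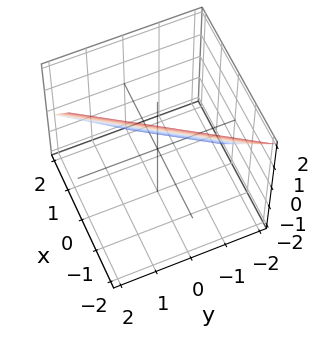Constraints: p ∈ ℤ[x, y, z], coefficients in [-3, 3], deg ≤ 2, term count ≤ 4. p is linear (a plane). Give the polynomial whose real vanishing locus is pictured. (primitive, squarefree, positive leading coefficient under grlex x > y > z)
3*x - 2*y + 2*z - 2

1. The degree is 1 — the surface is flat (a plane).
2. Reading off the gridlines: it meets the z-axis at z = 1 (among the integer gridlines); it crosses the y-axis at the gridline y = -1.
3. Together with the visible shape, these determine p as stated.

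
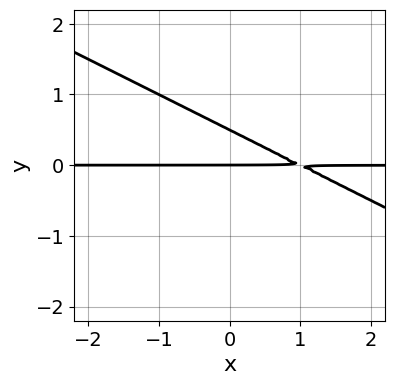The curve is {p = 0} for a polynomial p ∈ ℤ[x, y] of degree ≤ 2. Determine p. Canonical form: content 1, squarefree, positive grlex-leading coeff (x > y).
deg p = 2. No degree-1 curve has this shape.
Checking where it meets the axes: one y-axis crossing is at y = 0; every point of the x-axis in the box is on the curve.
Assembling these constraints gives the stated polynomial.

x*y + 2*y^2 - y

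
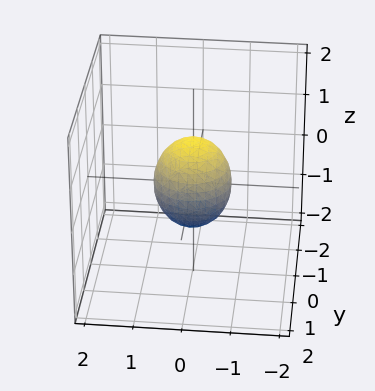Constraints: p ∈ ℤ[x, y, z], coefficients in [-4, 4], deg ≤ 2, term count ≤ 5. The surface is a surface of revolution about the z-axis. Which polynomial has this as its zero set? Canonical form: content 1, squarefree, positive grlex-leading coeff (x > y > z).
3*x^2 + 3*y^2 + 2*z^2 - 2

First, degree: a generic line meets the surface in up to 2 points, so deg p = 2.
Next, by symmetry, the surface is invariant under rotation about z: p = q(x² + y², z).
Then, observable constraints: the z-axis gridline crossings are at z ∈ {-1, 1}; a circular section at z = 0 has radius between 0 and 1.
Finally, putting this together gives p.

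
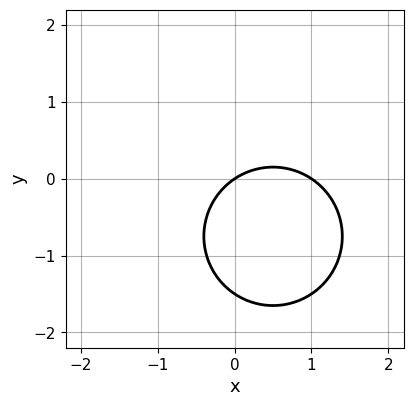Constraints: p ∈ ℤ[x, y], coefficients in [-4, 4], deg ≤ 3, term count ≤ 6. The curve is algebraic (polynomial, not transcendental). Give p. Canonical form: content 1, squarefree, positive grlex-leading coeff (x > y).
2*x^2 + 2*y^2 - 2*x + 3*y

The degree is 2 — a generic line meets the curve in up to 2 points.
From the axis intercepts and sections: it meets the y-axis at y = 0 (among the integer gridlines); the x-axis gridline crossings are at x ∈ {0, 1}.
Assembling these constraints gives the stated polynomial.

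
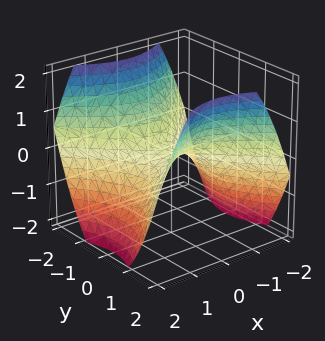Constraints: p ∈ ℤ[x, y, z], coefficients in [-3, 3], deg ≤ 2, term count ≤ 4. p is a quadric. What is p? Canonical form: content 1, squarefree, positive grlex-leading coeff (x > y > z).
First, deg p = 2. A saddle surface; a quadric.
Then, symmetries: the y ↦ −y reflection is a symmetry, so y appears only in even powers; the x ↦ −x reflection is a symmetry, so x appears only in even powers.
Then, against the integer gridlines: it meets the z-axis at z = 0 (among the integer gridlines); it meets the y-axis at y = 0 (among the integer gridlines).
Finally, assembling these constraints gives the stated polynomial.

2*x^2 - 2*y^2 + 3*z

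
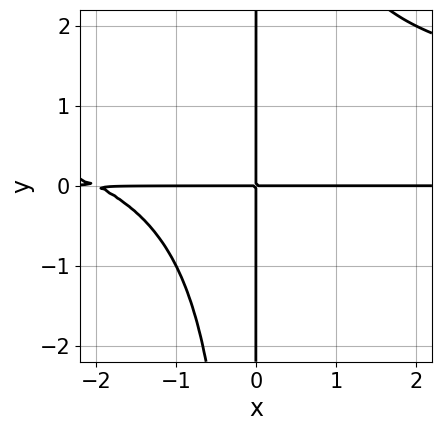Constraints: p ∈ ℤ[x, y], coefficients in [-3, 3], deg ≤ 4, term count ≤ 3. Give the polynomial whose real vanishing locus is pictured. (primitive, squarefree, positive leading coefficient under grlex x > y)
x^2*y^2 - x^2*y - 2*x*y

(a) Degree: a generic line meets the curve in up to 4 points, so deg p = 4.
(b) Observable constraints: every point of the y-axis in the box is on the curve; the visible x-axis segment lies entirely on the curve.
(c) These observations pin down the coefficients.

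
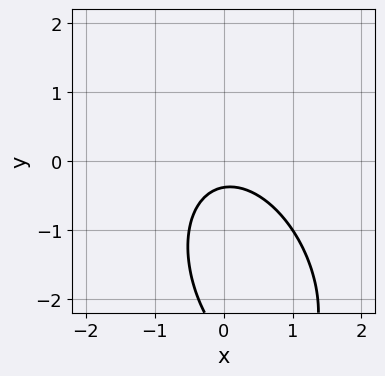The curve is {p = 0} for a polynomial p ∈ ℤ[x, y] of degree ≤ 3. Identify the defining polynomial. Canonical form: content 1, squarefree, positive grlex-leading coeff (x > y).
2*x^2 + x*y + y^2 + 3*y + 1

First, the degree is 2 — the shape is more complex than any degree-1 curve.
Then, reading off the gridlines: the curve avoids every integer x-axis point in the box.
Finally, assembling these constraints gives the stated polynomial.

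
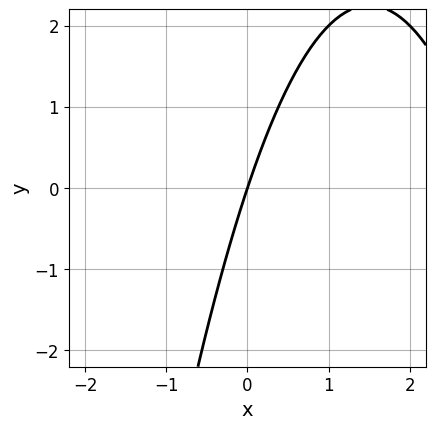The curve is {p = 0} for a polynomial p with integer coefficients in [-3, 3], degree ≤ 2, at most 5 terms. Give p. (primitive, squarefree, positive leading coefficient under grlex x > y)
x^2 - 3*x + y

Degree: a generic line meets the curve in up to 2 points, so deg p = 2.
Against the integer gridlines: it crosses the y-axis at the gridline y = 0; one x-axis crossing is at x = 0.
Assembling these constraints gives the stated polynomial.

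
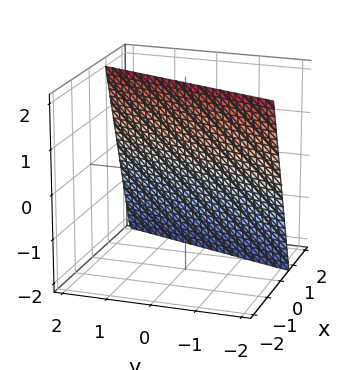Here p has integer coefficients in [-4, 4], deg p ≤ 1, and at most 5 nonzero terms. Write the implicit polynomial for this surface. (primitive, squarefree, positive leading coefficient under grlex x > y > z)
1. deg p = 1. Every cross-section is a straight line — this is a plane.
2. From the axis intercepts and sections: it crosses the z-axis at the gridline z = 2; it meets the y-axis at y = -2 (among the integer gridlines).
3. The integer polynomial consistent with all of this is the stated p.

3*x - y + z - 2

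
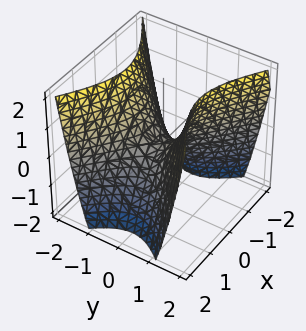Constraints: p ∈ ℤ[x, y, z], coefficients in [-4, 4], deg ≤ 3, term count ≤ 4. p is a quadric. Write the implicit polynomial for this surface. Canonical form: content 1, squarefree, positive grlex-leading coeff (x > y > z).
2*x^2 - 3*y^2 + 2*z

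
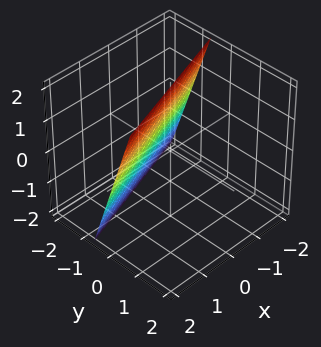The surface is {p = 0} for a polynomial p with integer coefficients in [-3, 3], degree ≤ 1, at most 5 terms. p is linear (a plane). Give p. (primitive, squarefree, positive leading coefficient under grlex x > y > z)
x - 3*y + z - 2

First, deg p = 1.
Next, checking where it meets the axes: it meets the x-axis at x = 2 (among the integer gridlines); it meets the z-axis at z = 2 (among the integer gridlines).
Finally, together with the visible shape, these determine p as stated.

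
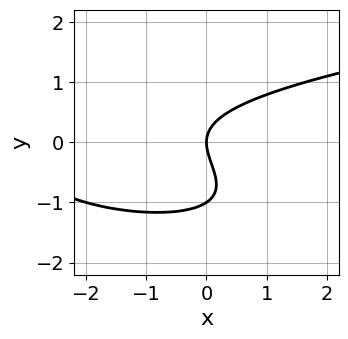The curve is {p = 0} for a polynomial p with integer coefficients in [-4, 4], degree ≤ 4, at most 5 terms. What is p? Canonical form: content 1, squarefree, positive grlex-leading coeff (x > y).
x*y^2 + 3*y^3 - x^2 + 3*y^2 - 3*x

(a) deg p = 3.
(b) Reading off the gridlines: it crosses the x-axis at the gridline x = 0; among the integer gridlines, it crosses the y-axis at y ∈ {-1, 0}.
(c) Fitting integer coefficients to these (and the overall shape) gives p.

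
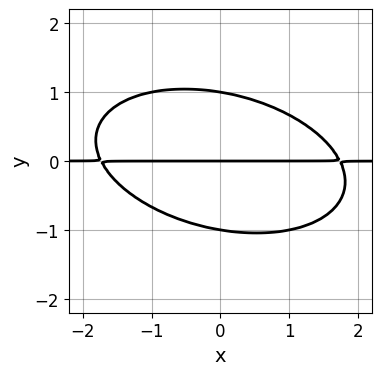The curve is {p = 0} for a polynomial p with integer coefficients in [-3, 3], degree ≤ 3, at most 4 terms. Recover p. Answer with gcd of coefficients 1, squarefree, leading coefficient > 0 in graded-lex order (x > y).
(a) Degree: the shape is more complex than any degree-2 curve, so deg p = 3.
(b) Observable constraints: among the integer gridlines, it crosses the y-axis at y ∈ {-1, 0, 1}; the visible x-axis segment lies entirely on the curve.
(c) Together with the visible shape, these determine p as stated.

x^2*y + x*y^2 + 3*y^3 - 3*y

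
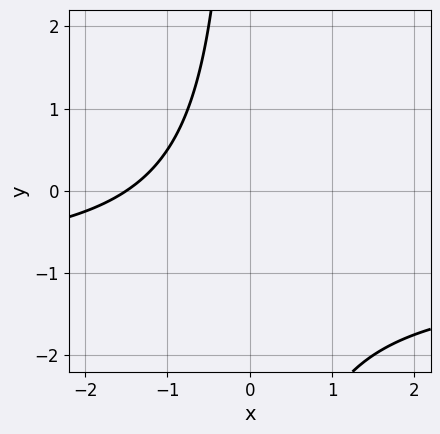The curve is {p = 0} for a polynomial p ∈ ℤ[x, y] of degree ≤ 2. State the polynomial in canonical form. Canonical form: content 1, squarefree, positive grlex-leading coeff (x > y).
Degree: no degree-1 curve has this shape, so deg p = 2.
Observable constraints: no y-intercept at any integer in the box.
The integer polynomial consistent with all of this is the stated p.

2*x*y + 2*x + 3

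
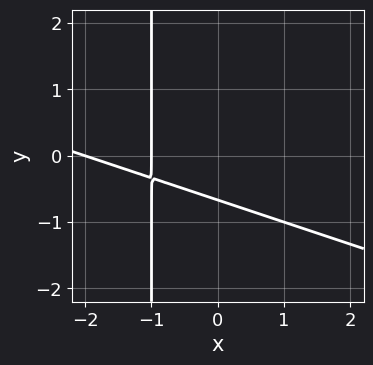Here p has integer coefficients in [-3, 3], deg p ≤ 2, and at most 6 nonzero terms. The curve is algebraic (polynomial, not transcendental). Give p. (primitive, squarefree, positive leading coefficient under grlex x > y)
x^2 + 3*x*y + 3*x + 3*y + 2

First, the degree is 2 — the shape is more complex than any degree-1 curve.
Next, against the integer gridlines: among the integer gridlines, it crosses the x-axis at x ∈ {-2, -1}.
Finally, solving for integer coefficients yields p as stated.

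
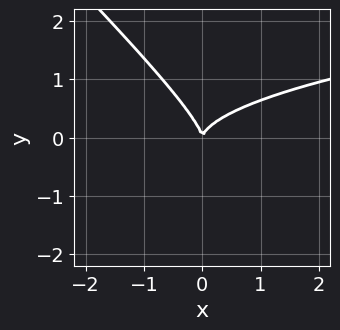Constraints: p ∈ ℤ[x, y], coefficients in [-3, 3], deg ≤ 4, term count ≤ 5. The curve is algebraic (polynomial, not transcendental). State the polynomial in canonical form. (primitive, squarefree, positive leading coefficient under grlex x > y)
The degree is 3 — the shape is more complex than any degree-2 curve.
Reading off the gridlines: it meets the y-axis at y = 0 (among the integer gridlines); one x-axis crossing is at x = 0.
The integer polynomial consistent with all of this is the stated p.

3*x*y^2 + 3*y^3 - 2*x^2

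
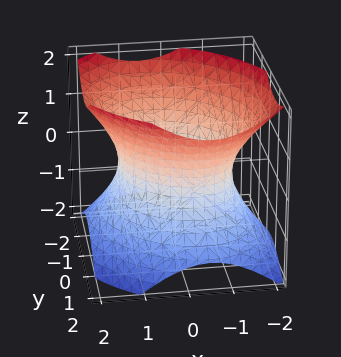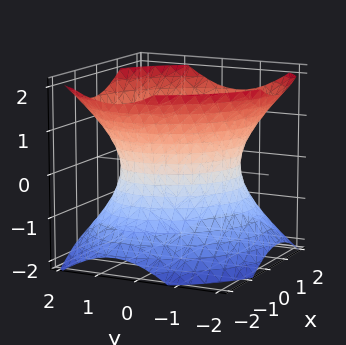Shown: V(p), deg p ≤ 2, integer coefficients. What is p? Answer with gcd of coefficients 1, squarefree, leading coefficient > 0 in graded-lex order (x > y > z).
deg p = 2. The shape is more complex than any degree-1 surface.
Against the integer gridlines: it misses every integer gridline on the z-axis.
The integer polynomial consistent with all of this is the stated p.

2*x^2 + x*y + 2*y^2 - 2*z^2 - 3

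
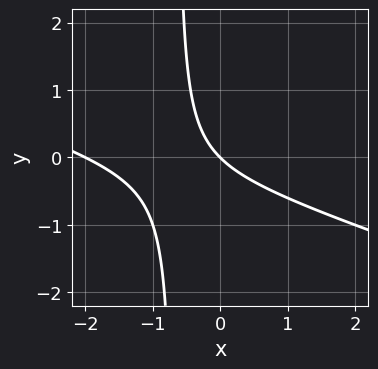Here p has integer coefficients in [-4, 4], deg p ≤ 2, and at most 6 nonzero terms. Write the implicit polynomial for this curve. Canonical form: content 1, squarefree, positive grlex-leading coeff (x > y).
x^2 + 3*x*y + 2*x + 2*y

Degree: no degree-1 curve has this shape, so deg p = 2.
From the visible intercepts: one y-axis crossing is at y = 0; the x-axis gridline crossings are at x ∈ {-2, 0}.
Solving for integer coefficients yields p as stated.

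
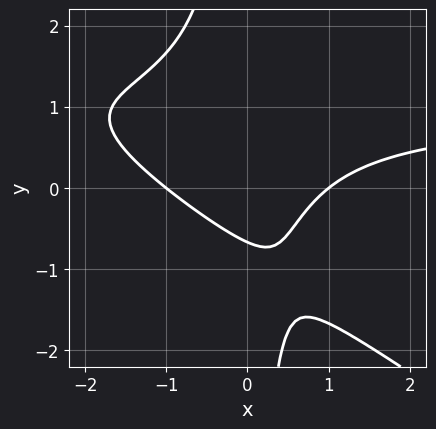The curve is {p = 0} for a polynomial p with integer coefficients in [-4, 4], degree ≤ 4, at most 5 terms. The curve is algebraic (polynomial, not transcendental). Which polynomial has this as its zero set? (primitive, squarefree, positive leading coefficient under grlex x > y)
2*x^2*y + 3*x*y^2 - 2*x^2 + 3*y + 2

First, the degree is 3 — no degree-2 curve has this shape.
Then, from the visible intercepts: the x-axis gridline crossings are at x ∈ {-1, 1}.
Finally, solving for integer coefficients yields p as stated.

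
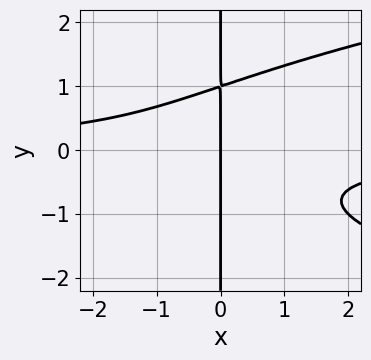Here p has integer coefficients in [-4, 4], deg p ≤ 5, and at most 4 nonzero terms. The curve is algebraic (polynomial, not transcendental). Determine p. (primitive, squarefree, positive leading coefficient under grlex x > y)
(a) Degree: the shape is more complex than any degree-3 curve, so deg p = 4.
(b) Observable constraints: every point of the y-axis in the box is on the curve; it meets the x-axis at x = 0 (among the integer gridlines).
(c) The integer polynomial consistent with all of this is the stated p.

x*y^3 - x^2*y - x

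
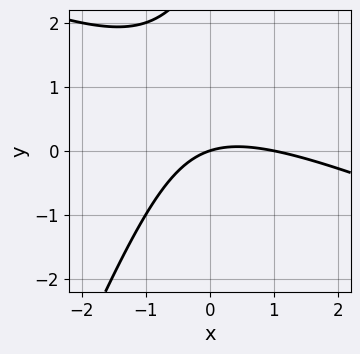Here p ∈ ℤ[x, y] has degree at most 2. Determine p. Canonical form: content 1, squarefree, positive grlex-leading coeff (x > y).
x^2 + 2*x*y - y^2 - x + 3*y

1. deg p = 2. A generic line meets the curve in up to 2 points.
2. From the visible intercepts: it crosses the y-axis at the gridline y = 0; among the integer gridlines, it crosses the x-axis at x ∈ {0, 1}.
3. Putting this together gives p.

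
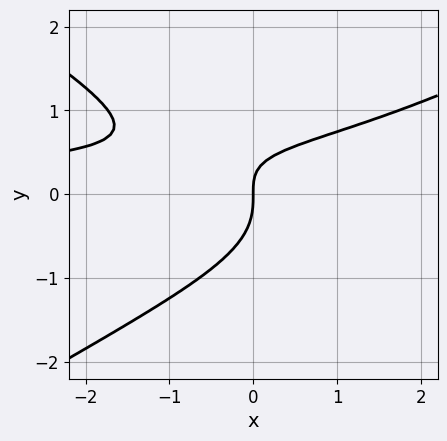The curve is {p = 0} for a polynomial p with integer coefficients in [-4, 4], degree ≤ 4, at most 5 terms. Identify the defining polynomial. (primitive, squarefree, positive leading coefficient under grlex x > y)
x^2*y - 3*y^3 - 2*x*y + 2*x

(a) deg p = 3. No degree-2 curve has this shape.
(b) From the visible intercepts: it crosses the x-axis at the gridline x = 0; one y-axis crossing is at y = 0.
(c) Matching integer coefficients to the picture gives p.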